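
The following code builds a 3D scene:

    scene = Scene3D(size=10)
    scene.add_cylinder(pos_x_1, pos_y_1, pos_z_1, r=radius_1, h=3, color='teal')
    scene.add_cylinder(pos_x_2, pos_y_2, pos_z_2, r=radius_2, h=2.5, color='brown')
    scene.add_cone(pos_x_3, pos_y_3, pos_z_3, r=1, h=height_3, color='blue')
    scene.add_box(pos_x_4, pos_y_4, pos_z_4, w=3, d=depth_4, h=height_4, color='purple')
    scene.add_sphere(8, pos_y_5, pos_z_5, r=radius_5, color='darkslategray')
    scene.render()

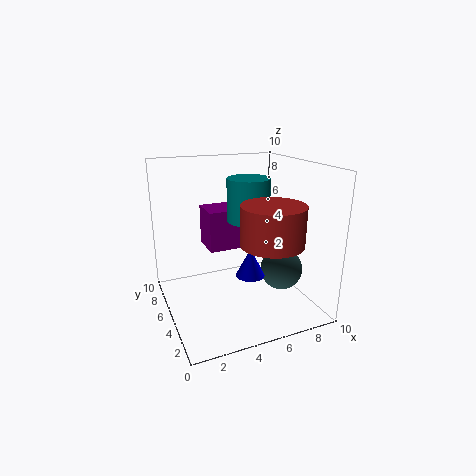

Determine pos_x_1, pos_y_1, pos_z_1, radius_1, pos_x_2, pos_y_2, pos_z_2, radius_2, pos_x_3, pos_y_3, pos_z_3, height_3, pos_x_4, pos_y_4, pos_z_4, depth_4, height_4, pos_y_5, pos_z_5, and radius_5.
pos_x_1 = 6, pos_y_1 = 5.5, pos_z_1 = 6, radius_1 = 1.5, pos_x_2 = 6, pos_y_2 = 2, pos_z_2 = 5.5, radius_2 = 2, pos_x_3 = 5.5, pos_y_3 = 4, pos_z_3 = 2.5, height_3 = 2, pos_x_4 = 3.5, pos_y_4 = 6.5, pos_z_4 = 3.5, depth_4 = 2.5, height_4 = 3, pos_y_5 = 4, pos_z_5 = 2.5, radius_5 = 1.5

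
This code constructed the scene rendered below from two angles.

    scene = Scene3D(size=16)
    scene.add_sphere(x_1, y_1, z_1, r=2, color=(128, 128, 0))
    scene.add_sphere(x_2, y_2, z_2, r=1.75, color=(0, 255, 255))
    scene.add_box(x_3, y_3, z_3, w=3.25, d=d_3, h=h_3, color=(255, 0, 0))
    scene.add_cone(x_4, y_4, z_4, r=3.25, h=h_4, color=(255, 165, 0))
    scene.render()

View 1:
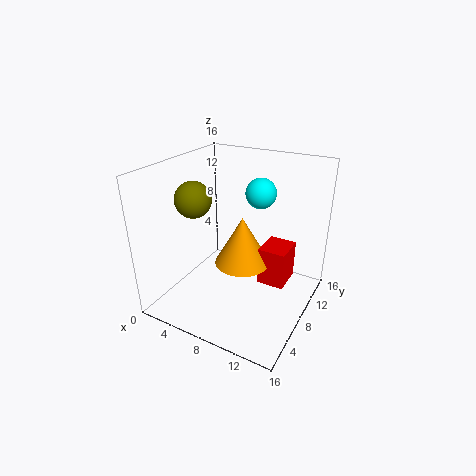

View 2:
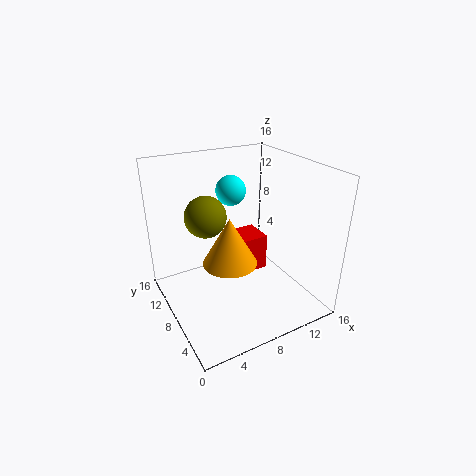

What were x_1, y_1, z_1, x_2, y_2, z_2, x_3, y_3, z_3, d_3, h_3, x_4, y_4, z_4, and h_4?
x_1 = 3.5, y_1 = 6.25, z_1 = 12.25, x_2 = 9, y_2 = 11.5, z_2 = 12.25, x_3 = 9.75, y_3 = 9.5, z_3 = 1.75, d_3 = 3.75, h_3 = 4.5, x_4 = 7.75, y_4 = 9.5, z_4 = 4, h_4 = 5.75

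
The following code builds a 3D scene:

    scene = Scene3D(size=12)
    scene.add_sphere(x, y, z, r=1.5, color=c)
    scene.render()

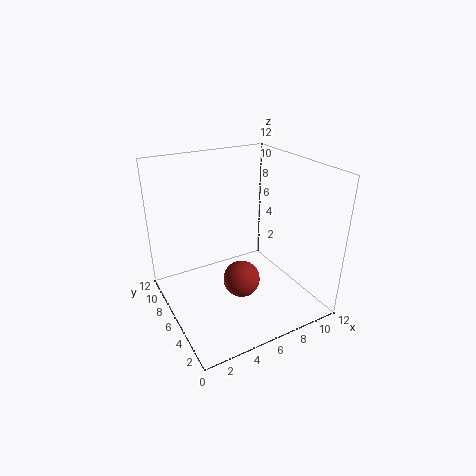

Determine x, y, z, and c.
x = 5.5; y = 4.5; z = 3; c = 'brown'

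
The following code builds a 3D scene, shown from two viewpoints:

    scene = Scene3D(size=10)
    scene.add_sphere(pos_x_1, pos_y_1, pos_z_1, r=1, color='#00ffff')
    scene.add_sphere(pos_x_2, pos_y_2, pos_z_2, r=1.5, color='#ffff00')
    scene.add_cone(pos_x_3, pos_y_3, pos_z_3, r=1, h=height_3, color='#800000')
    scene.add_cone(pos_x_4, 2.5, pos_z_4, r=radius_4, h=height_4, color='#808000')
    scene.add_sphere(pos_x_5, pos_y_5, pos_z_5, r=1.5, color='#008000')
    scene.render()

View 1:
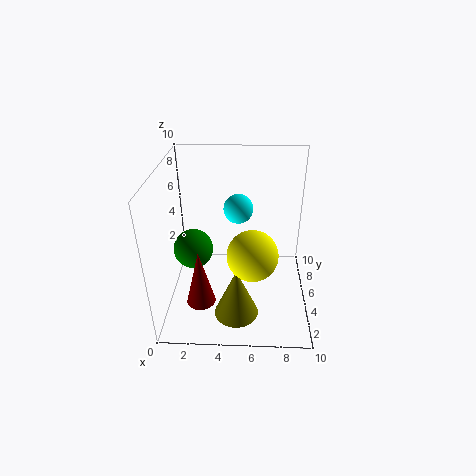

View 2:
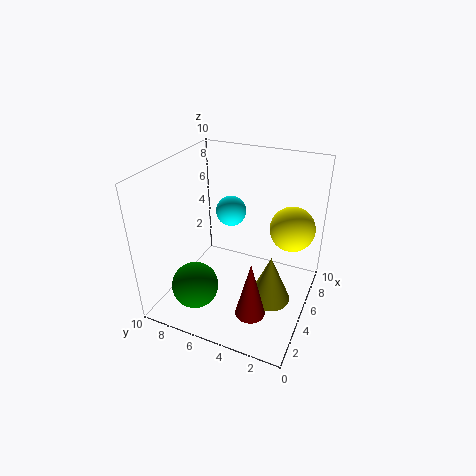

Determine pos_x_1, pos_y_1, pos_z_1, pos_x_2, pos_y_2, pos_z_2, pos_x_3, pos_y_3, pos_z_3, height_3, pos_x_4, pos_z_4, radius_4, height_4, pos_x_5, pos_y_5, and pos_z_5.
pos_x_1 = 5
pos_y_1 = 5.5
pos_z_1 = 7
pos_x_2 = 6
pos_y_2 = 1.5
pos_z_2 = 6
pos_x_3 = 2.5
pos_y_3 = 3
pos_z_3 = 1
height_3 = 4
pos_x_4 = 5
pos_z_4 = 0.5
radius_4 = 1.5
height_4 = 3.5
pos_x_5 = 1.5
pos_y_5 = 6.5
pos_z_5 = 3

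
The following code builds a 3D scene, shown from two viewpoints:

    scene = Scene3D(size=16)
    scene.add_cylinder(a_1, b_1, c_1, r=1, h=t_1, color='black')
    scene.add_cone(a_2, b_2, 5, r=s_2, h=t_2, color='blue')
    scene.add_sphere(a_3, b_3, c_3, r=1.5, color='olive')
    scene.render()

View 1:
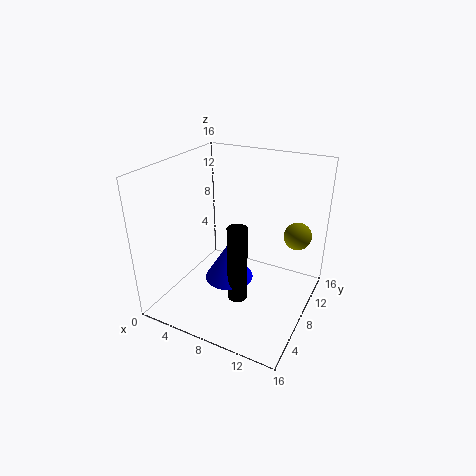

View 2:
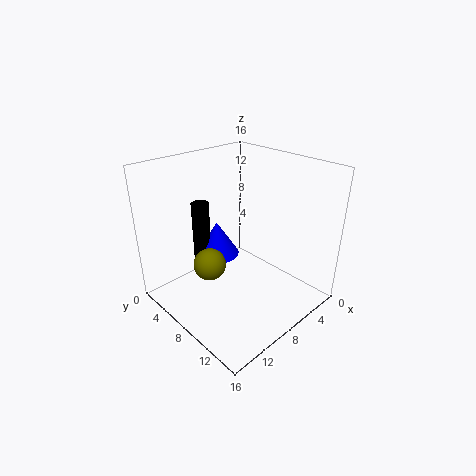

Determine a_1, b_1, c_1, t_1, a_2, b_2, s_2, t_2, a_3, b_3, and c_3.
a_1 = 10; b_1 = 4; c_1 = 3.5; t_1 = 8; a_2 = 8.5; b_2 = 5; s_2 = 2.5; t_2 = 4; a_3 = 14; b_3 = 10.5; c_3 = 8.5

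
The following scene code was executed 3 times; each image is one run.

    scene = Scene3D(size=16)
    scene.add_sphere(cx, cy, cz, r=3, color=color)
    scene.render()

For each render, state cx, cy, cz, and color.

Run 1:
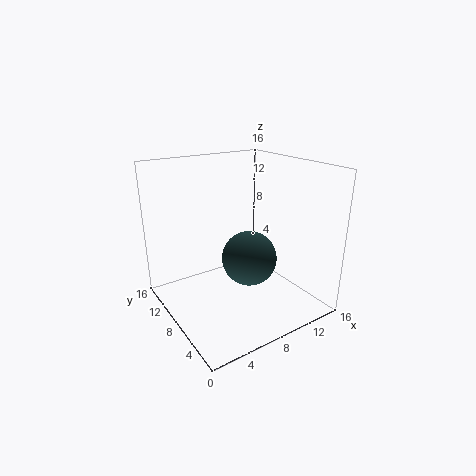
cx = 8.5, cy = 6.5, cz = 6, color = 'darkslategray'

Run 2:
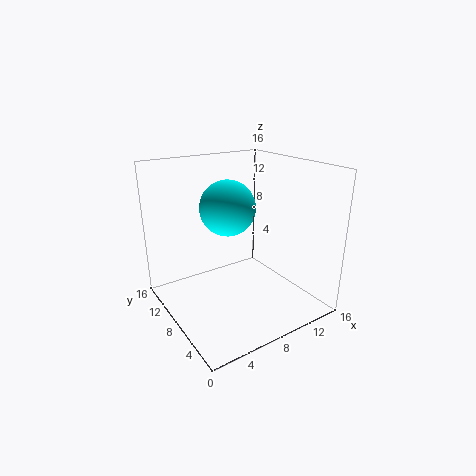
cx = 7, cy = 8.5, cz = 11.5, color = 'cyan'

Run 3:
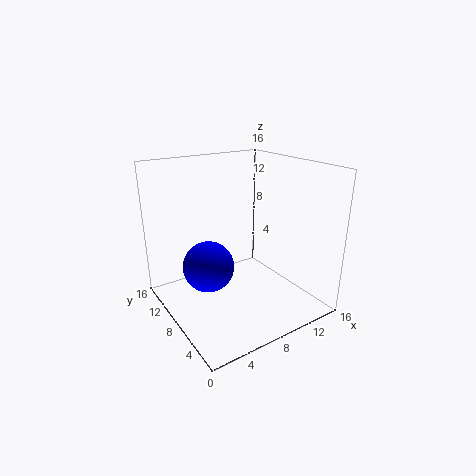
cx = 5.5, cy = 10.5, cz = 4, color = 'blue'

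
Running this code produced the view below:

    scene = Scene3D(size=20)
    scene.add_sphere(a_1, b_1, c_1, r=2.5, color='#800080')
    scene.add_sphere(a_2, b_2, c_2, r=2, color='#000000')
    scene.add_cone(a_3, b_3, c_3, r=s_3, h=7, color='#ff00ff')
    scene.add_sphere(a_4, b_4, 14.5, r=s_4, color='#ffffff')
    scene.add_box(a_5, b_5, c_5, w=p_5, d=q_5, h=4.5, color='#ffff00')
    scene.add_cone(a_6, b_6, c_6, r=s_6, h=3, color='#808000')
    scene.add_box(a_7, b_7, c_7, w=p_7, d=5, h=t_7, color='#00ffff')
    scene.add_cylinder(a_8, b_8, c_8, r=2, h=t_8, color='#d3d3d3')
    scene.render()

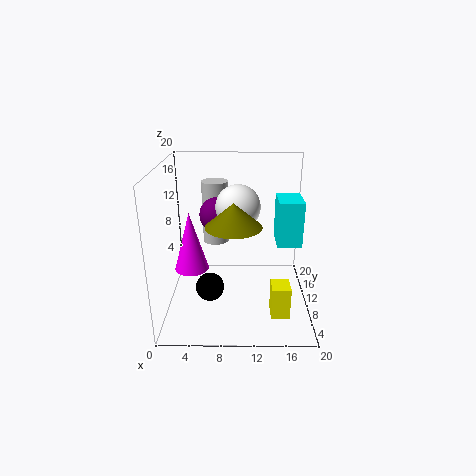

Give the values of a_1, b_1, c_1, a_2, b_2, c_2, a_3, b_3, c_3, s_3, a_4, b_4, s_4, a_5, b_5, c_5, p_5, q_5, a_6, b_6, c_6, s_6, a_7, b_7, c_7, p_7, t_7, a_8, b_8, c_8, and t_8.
a_1 = 7, b_1 = 12.5, c_1 = 12.5, a_2 = 6, b_2 = 8.5, c_2 = 3, a_3 = 4.5, b_3 = 3.5, c_3 = 9, s_3 = 2, a_4 = 10, b_4 = 10, s_4 = 3, a_5 = 14.5, b_5 = 4.5, c_5 = 0.5, p_5 = 2.5, q_5 = 3, a_6 = 9.5, b_6 = 5.5, c_6 = 13.5, s_6 = 3.5, a_7 = 15.5, b_7 = 10, c_7 = 8.5, p_7 = 3.5, t_7 = 6.5, a_8 = 6.5, b_8 = 16, c_8 = 7, t_8 = 9.5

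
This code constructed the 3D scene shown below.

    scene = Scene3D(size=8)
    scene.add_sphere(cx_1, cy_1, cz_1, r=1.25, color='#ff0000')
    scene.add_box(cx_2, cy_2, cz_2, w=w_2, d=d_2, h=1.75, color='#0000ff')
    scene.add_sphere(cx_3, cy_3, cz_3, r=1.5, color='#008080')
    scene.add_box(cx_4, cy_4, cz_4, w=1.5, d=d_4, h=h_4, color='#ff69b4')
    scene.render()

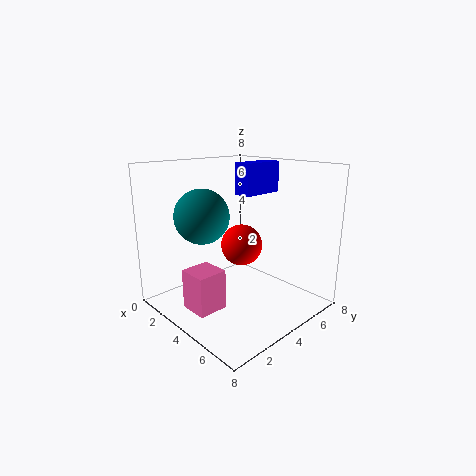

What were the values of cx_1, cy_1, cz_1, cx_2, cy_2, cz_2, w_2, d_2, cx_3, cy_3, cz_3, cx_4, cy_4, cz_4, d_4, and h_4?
cx_1 = 3, cy_1 = 5.25, cz_1 = 3, cx_2 = 3.25, cy_2 = 4.5, cz_2 = 6.25, w_2 = 1, d_2 = 2.5, cx_3 = 2.75, cy_3 = 2.5, cz_3 = 5.25, cx_4 = 4, cy_4 = 0.25, cz_4 = 1.25, d_4 = 1.5, h_4 = 2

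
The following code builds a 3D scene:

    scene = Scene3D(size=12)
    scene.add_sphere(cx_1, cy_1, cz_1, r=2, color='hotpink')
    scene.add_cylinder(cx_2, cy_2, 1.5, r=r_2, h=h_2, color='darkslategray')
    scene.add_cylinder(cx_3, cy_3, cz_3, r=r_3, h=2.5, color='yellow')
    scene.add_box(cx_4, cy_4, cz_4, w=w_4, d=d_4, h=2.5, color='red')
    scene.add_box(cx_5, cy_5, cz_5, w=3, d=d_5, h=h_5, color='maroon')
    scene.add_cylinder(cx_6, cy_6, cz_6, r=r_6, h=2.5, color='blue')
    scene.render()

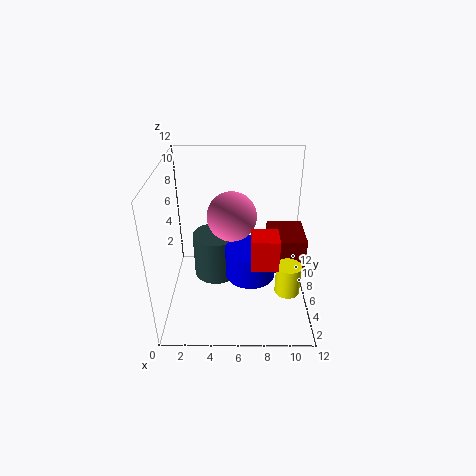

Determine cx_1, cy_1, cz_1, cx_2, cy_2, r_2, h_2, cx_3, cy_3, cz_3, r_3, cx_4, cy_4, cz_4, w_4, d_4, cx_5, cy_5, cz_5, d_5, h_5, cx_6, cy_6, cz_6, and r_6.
cx_1 = 5.5; cy_1 = 6; cz_1 = 8; cx_2 = 4; cy_2 = 7.5; r_2 = 2; h_2 = 4; cx_3 = 10; cy_3 = 3.5; cz_3 = 2.5; r_3 = 1; cx_4 = 7; cy_4 = 2; cz_4 = 5.5; w_4 = 2; d_4 = 2; cx_5 = 8.5; cy_5 = 4.5; cz_5 = 3.5; d_5 = 3.5; h_5 = 3; cx_6 = 7; cy_6 = 4.5; cz_6 = 3.5; r_6 = 2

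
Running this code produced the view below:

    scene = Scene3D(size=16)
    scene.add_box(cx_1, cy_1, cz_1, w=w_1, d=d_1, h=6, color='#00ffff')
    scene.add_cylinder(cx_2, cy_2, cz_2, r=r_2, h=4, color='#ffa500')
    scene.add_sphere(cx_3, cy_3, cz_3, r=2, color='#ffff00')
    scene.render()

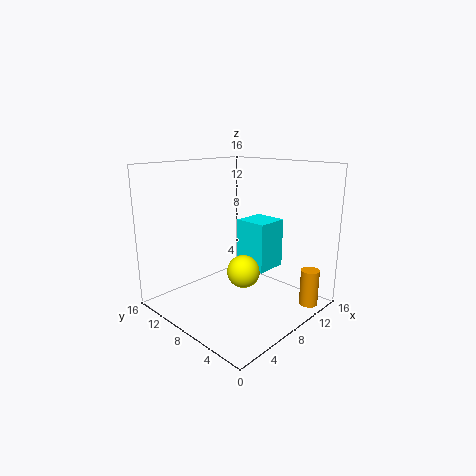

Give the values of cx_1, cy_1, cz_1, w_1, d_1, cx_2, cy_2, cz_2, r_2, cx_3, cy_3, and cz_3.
cx_1 = 11, cy_1 = 7, cz_1 = 3, w_1 = 4, d_1 = 4, cx_2 = 12, cy_2 = 1, cz_2 = 1, r_2 = 1, cx_3 = 10, cy_3 = 9, cz_3 = 3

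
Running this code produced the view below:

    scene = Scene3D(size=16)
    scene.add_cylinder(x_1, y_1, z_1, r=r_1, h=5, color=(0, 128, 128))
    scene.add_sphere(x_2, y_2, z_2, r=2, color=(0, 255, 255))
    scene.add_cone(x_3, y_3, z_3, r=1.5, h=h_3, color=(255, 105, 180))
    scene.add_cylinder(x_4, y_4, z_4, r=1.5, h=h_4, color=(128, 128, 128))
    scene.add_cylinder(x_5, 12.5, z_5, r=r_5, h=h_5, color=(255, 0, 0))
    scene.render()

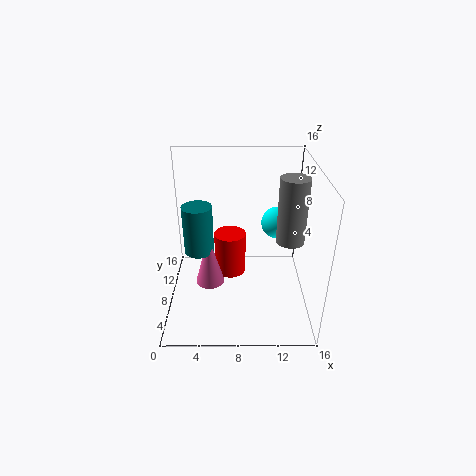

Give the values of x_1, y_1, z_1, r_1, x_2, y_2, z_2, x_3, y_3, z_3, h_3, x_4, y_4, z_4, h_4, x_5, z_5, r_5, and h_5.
x_1 = 4, y_1 = 5.5, z_1 = 8, r_1 = 1.5, x_2 = 13, y_2 = 13.5, z_2 = 7, x_3 = 5, y_3 = 5, z_3 = 4.5, h_3 = 5.5, x_4 = 13.5, y_4 = 6.5, z_4 = 8.5, h_4 = 7, x_5 = 7, z_5 = 0.5, r_5 = 2, h_5 = 5.5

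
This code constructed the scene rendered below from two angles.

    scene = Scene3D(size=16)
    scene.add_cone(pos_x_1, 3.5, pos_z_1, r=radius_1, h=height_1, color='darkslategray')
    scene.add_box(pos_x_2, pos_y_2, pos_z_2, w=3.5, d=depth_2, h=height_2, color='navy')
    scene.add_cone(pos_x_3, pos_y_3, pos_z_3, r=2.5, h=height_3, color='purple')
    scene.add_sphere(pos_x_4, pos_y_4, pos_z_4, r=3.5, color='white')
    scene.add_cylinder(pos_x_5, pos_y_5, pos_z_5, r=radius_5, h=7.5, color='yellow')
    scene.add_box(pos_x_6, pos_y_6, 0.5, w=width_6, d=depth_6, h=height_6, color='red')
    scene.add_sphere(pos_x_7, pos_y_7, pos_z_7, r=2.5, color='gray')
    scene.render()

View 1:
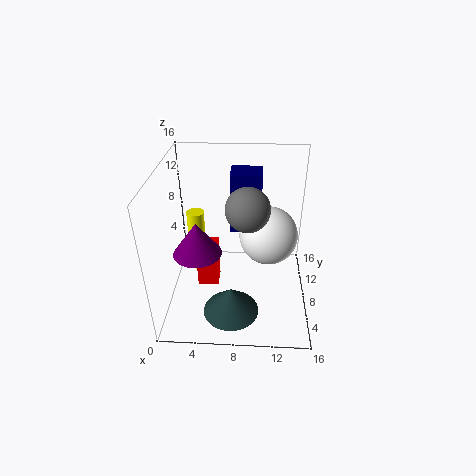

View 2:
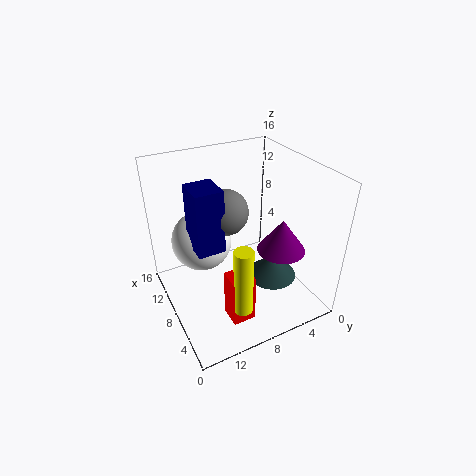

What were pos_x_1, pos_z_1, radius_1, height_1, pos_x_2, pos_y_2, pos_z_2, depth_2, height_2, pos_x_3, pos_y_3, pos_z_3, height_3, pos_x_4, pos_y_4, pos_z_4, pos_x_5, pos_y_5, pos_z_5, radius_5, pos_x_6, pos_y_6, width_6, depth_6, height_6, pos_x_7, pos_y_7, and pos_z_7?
pos_x_1 = 7.5, pos_z_1 = 1.5, radius_1 = 3, height_1 = 3, pos_x_2 = 7, pos_y_2 = 10, pos_z_2 = 7.5, depth_2 = 3, height_2 = 7, pos_x_3 = 4, pos_y_3 = 5, pos_z_3 = 8, height_3 = 3.5, pos_x_4 = 11.5, pos_y_4 = 11, pos_z_4 = 6.5, pos_x_5 = 3, pos_y_5 = 10, pos_z_5 = 2.5, radius_5 = 1, pos_x_6 = 3, pos_y_6 = 8.5, width_6 = 2.5, depth_6 = 2.5, height_6 = 5.5, pos_x_7 = 9, pos_y_7 = 9, pos_z_7 = 11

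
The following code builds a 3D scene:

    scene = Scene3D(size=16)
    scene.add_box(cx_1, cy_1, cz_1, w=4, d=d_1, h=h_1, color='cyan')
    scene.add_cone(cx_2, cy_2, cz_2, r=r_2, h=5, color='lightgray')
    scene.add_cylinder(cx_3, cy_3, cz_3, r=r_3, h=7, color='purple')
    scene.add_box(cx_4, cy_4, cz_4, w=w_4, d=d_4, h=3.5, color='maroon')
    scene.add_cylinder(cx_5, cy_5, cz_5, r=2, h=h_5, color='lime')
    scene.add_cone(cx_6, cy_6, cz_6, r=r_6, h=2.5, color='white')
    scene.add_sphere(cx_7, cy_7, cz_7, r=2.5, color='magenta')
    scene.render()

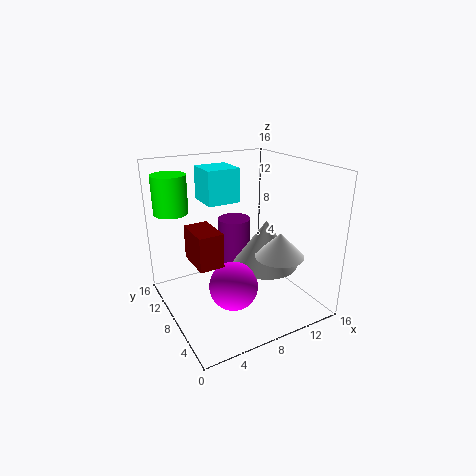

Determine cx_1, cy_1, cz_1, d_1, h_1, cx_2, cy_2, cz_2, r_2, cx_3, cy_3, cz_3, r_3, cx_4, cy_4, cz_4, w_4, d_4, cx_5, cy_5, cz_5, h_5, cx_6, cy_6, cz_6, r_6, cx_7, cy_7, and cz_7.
cx_1 = 6
cy_1 = 11
cz_1 = 11
d_1 = 4
h_1 = 4
cx_2 = 10
cy_2 = 5.5
cz_2 = 5.5
r_2 = 3.5
cx_3 = 10
cy_3 = 12.5
cz_3 = 1.5
r_3 = 2
cx_4 = 2
cy_4 = 4.5
cz_4 = 7
w_4 = 2.5
d_4 = 4
cx_5 = 2.5
cy_5 = 14
cz_5 = 10
h_5 = 4.5
cx_6 = 10
cy_6 = 3
cz_6 = 7.5
r_6 = 2.5
cx_7 = 5.5
cy_7 = 4.5
cz_7 = 4.5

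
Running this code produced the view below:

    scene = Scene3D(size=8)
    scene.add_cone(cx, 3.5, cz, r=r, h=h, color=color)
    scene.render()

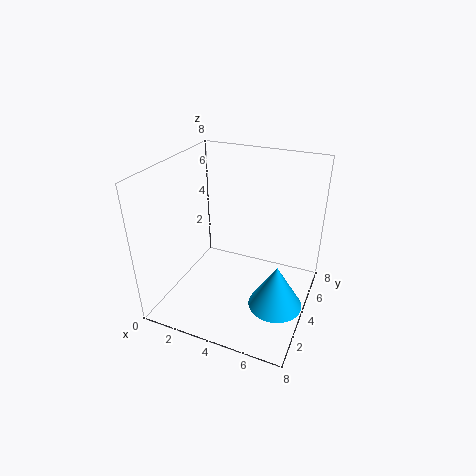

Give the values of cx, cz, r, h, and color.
cx = 6.5, cz = 0.5, r = 1.5, h = 2.5, color = 'deepskyblue'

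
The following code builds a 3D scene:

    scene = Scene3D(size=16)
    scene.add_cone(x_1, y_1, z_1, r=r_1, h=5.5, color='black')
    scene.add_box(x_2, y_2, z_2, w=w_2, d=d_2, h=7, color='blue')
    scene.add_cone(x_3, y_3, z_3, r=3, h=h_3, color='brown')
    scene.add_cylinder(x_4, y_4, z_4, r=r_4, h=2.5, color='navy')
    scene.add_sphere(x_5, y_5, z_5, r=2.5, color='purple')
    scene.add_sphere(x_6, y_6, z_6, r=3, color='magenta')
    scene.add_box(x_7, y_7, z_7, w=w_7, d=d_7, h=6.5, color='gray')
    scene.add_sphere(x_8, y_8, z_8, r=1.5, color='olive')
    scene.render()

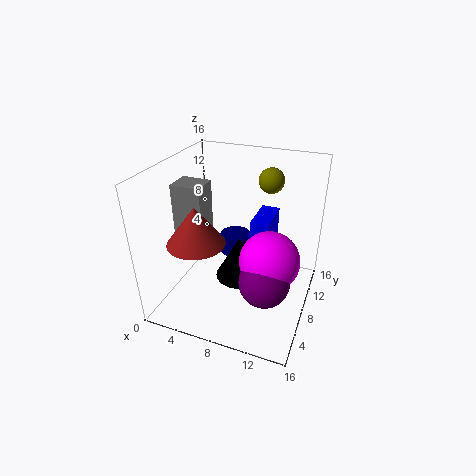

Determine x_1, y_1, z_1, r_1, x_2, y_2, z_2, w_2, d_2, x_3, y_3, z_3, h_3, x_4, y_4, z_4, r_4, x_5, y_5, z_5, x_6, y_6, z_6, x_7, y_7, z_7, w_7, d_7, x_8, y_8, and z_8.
x_1 = 7
y_1 = 11
z_1 = 0.5
r_1 = 3
x_2 = 9.5
y_2 = 7.5
z_2 = 3.5
w_2 = 2
d_2 = 4.5
x_3 = 5
y_3 = 4
z_3 = 9
h_3 = 4
x_4 = 5.5
y_4 = 13.5
z_4 = 2.5
r_4 = 2
x_5 = 12.5
y_5 = 3.5
z_5 = 6.5
x_6 = 12.5
y_6 = 5
z_6 = 8
x_7 = 0.5
y_7 = 7
z_7 = 7
w_7 = 3.5
d_7 = 3
x_8 = 10
y_8 = 13.5
z_8 = 13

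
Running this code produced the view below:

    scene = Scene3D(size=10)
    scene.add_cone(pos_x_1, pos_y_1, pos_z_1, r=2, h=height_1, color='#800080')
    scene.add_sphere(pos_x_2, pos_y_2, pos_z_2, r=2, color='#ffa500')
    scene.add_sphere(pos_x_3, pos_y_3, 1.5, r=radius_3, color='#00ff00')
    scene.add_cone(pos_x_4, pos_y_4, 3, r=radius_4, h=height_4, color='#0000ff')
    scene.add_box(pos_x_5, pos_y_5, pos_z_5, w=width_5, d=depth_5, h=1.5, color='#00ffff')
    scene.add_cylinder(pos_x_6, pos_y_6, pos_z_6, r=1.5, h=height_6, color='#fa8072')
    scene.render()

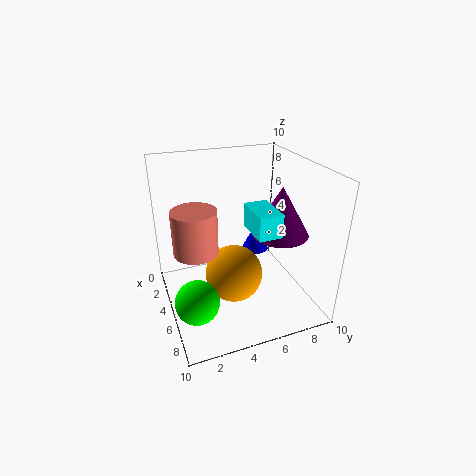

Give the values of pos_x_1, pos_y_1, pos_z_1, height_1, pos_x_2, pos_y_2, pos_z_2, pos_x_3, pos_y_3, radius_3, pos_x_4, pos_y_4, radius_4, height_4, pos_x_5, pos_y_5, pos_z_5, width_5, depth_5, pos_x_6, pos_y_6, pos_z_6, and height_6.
pos_x_1 = 5.5, pos_y_1 = 8, pos_z_1 = 5, height_1 = 3.5, pos_x_2 = 5.5, pos_y_2 = 4.5, pos_z_2 = 2.5, pos_x_3 = 6.5, pos_y_3 = 1.5, radius_3 = 1.5, pos_x_4 = 3.5, pos_y_4 = 7, radius_4 = 1, height_4 = 2, pos_x_5 = 6, pos_y_5 = 5, pos_z_5 = 6.5, width_5 = 2.5, depth_5 = 1.5, pos_x_6 = 5, pos_y_6 = 2, pos_z_6 = 4.5, height_6 = 3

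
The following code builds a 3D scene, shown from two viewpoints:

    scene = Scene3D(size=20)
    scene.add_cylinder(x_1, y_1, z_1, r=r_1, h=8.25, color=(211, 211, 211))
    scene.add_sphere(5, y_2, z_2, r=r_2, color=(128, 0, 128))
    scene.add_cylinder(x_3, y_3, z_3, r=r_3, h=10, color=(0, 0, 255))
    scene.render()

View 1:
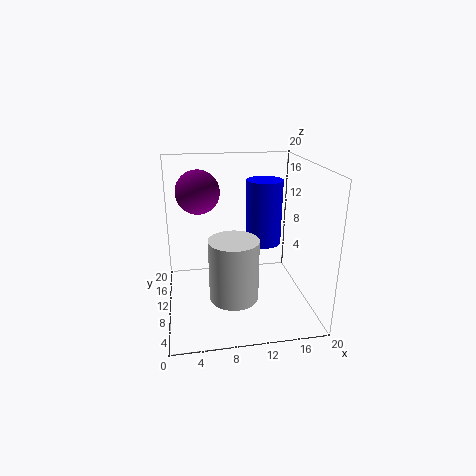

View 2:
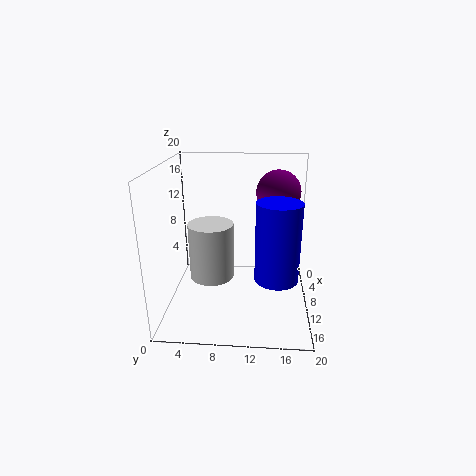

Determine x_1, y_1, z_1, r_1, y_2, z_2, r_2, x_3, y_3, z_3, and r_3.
x_1 = 8.75; y_1 = 6; z_1 = 3.25; r_1 = 3.25; y_2 = 15.5; z_2 = 15.25; r_2 = 3.25; x_3 = 15; y_3 = 15.25; z_3 = 6.75; r_3 = 2.75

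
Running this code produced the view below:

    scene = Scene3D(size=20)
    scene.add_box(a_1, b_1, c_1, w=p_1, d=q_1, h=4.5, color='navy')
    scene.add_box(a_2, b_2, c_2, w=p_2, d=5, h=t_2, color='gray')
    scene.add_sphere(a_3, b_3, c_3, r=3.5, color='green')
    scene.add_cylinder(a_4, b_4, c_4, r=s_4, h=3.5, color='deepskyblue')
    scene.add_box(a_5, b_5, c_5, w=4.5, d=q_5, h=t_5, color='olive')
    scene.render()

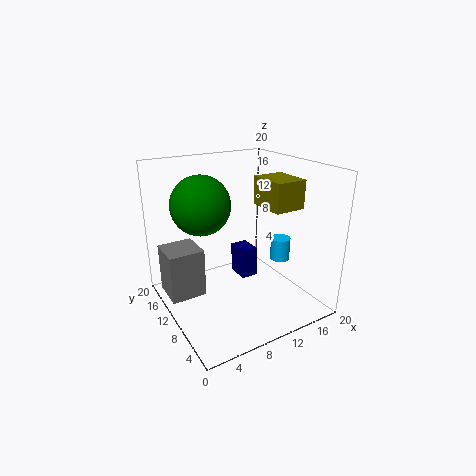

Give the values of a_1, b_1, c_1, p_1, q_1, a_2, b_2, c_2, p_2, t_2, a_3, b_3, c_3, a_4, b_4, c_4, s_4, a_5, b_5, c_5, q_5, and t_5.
a_1 = 11.5; b_1 = 11; c_1 = 2.5; p_1 = 2.5; q_1 = 3.5; a_2 = 0.5; b_2 = 11.5; c_2 = 1.5; p_2 = 5; t_2 = 7; a_3 = 3.5; b_3 = 7.5; c_3 = 16.5; a_4 = 18; b_4 = 10.5; c_4 = 4.5; s_4 = 1.5; a_5 = 13.5; b_5 = 6; c_5 = 14; q_5 = 5.5; t_5 = 4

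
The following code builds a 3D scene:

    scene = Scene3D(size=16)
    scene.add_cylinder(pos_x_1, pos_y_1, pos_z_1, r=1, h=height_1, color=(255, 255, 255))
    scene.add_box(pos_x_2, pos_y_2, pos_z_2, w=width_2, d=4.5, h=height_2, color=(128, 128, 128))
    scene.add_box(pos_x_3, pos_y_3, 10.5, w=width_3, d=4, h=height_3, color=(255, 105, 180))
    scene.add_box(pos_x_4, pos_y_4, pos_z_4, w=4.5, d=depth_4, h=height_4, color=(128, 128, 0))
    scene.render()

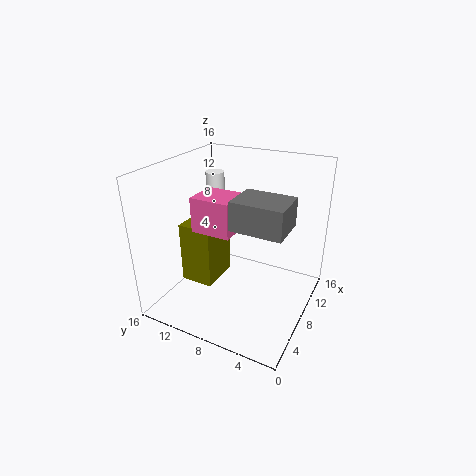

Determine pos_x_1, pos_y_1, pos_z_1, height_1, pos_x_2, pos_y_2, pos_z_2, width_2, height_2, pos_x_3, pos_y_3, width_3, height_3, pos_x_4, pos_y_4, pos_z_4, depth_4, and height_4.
pos_x_1 = 8.5, pos_y_1 = 11, pos_z_1 = 11.5, height_1 = 3.5, pos_x_2 = 0.5, pos_y_2 = 0.5, pos_z_2 = 13, width_2 = 3.5, height_2 = 2.5, pos_x_3 = 3, pos_y_3 = 6.5, width_3 = 3.5, height_3 = 3.5, pos_x_4 = 3.5, pos_y_4 = 9, pos_z_4 = 4, depth_4 = 3.5, height_4 = 6.5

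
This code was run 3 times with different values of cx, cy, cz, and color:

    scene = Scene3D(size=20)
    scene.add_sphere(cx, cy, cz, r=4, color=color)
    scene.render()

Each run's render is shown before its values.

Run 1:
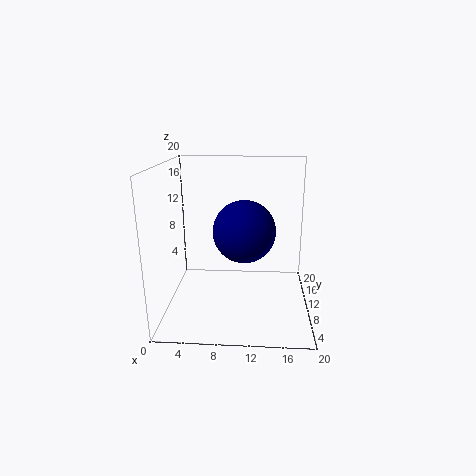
cx = 11, cy = 7, cz = 12, color = 'navy'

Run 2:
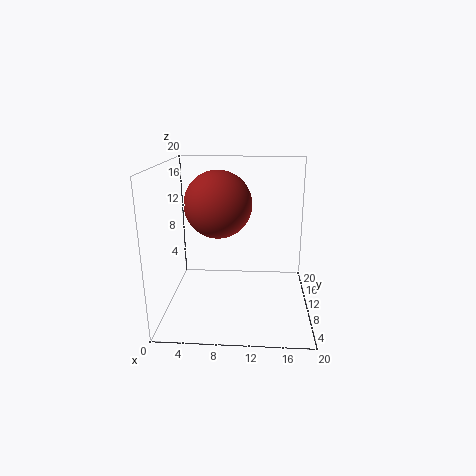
cx = 8, cy = 5, cz = 16, color = 'brown'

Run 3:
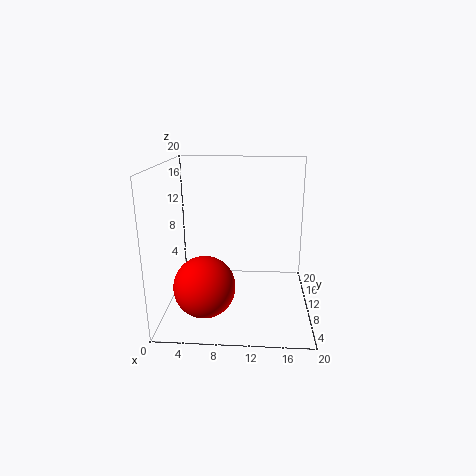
cx = 6, cy = 5, cz = 5, color = 'red'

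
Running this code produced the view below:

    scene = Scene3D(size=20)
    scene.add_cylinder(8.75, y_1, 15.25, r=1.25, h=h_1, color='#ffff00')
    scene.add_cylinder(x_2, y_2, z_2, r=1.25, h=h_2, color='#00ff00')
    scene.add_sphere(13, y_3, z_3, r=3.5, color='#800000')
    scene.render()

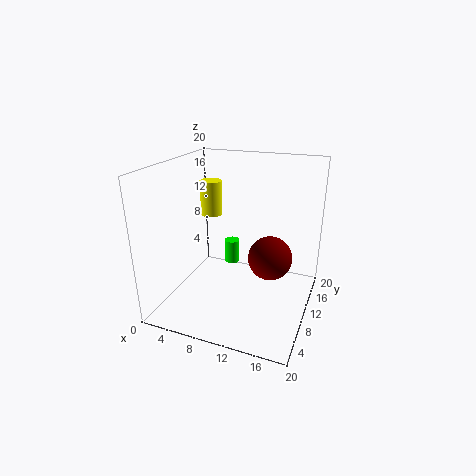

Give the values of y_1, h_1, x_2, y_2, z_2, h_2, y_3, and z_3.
y_1 = 4.75
h_1 = 4
x_2 = 5.5
y_2 = 18.5
z_2 = 1.25
h_2 = 4
y_3 = 16.25
z_3 = 4.25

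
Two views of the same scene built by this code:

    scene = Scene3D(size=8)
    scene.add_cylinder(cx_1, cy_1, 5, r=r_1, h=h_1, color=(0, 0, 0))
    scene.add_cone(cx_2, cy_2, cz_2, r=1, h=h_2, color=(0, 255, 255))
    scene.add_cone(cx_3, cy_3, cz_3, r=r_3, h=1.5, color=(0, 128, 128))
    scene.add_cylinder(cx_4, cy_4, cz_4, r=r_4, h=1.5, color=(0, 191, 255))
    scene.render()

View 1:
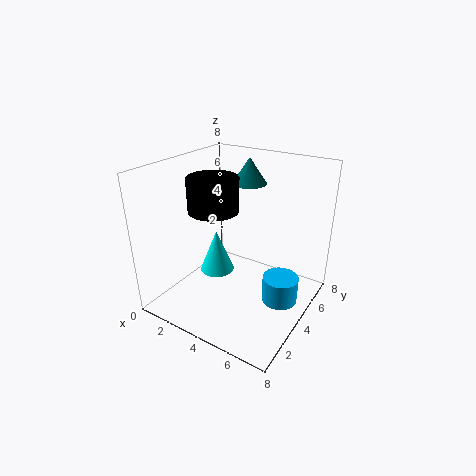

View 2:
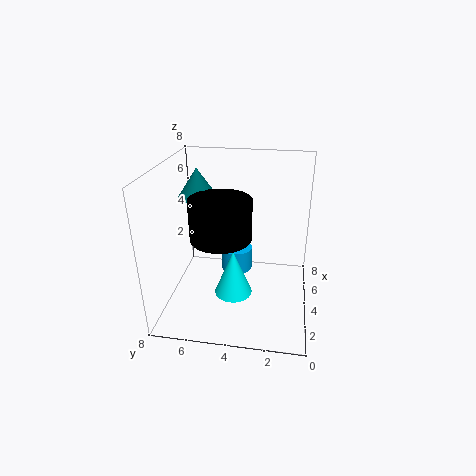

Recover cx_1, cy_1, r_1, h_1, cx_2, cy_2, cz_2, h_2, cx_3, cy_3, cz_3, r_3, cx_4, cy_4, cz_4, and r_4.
cx_1 = 2
cy_1 = 4.5
r_1 = 1.5
h_1 = 2
cx_2 = 2.5
cy_2 = 4
cz_2 = 1.5
h_2 = 2.5
cx_3 = 3.5
cy_3 = 6
cz_3 = 6.5
r_3 = 1
cx_4 = 6.5
cy_4 = 4.5
cz_4 = 0.5
r_4 = 1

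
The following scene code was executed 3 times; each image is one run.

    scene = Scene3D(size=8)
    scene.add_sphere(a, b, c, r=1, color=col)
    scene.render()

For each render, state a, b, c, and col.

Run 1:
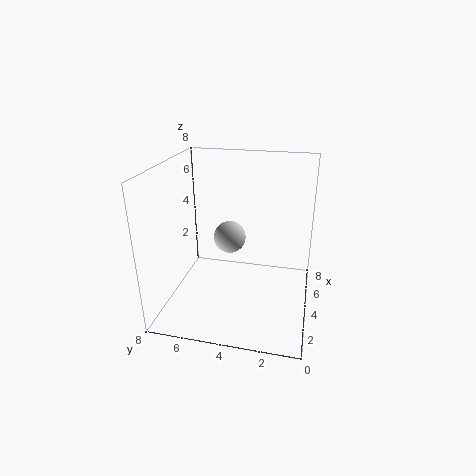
a = 6
b = 5
c = 3
col = 'lightgray'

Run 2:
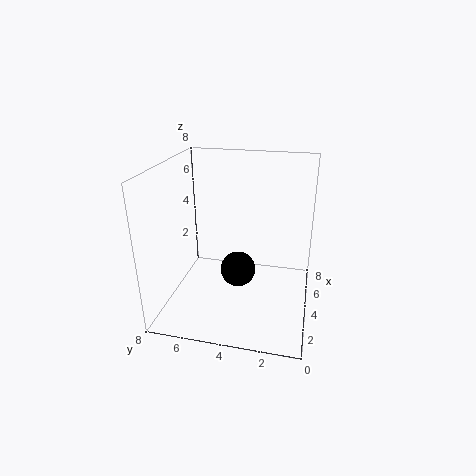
a = 4
b = 4
c = 2
col = 'black'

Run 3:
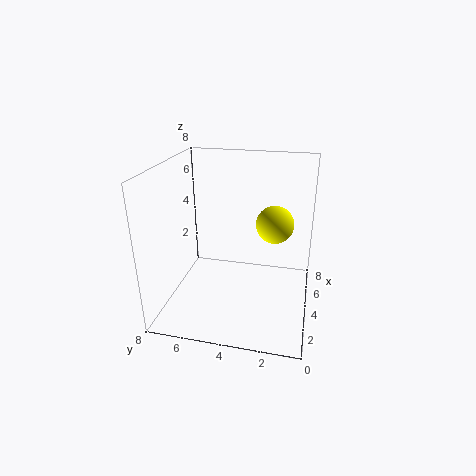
a = 4
b = 2
c = 5
col = 'yellow'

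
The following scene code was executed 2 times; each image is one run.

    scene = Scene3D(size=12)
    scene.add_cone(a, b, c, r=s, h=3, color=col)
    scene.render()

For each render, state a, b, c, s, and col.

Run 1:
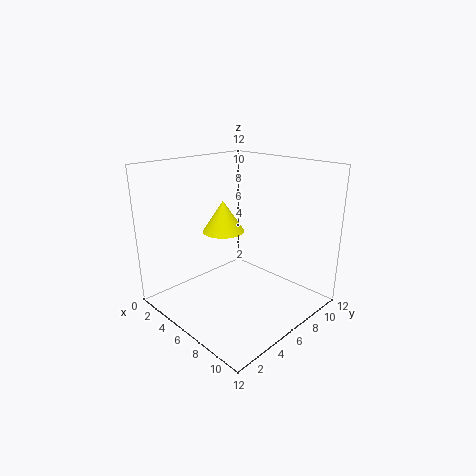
a = 2
b = 8
c = 5
s = 2
col = 'yellow'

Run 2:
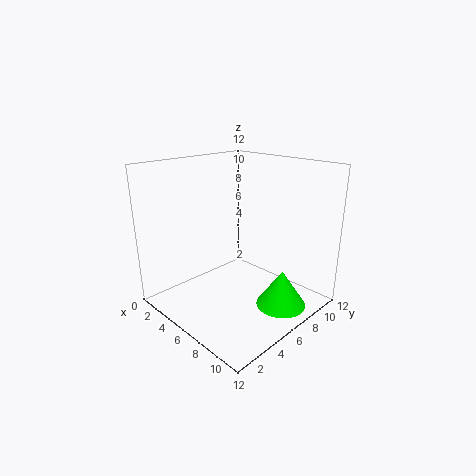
a = 10
b = 7
c = 1
s = 2
col = 'lime'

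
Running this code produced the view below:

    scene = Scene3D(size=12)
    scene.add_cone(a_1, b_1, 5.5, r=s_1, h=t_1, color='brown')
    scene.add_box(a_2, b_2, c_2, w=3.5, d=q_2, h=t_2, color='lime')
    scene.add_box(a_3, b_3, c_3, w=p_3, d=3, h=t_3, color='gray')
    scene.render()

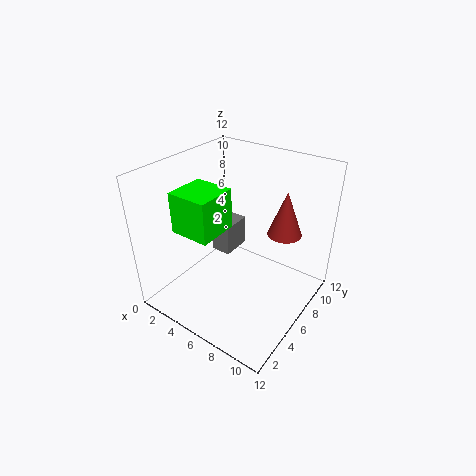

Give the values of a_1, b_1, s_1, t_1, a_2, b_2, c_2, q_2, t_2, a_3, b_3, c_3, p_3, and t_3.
a_1 = 8.5
b_1 = 9.5
s_1 = 1.5
t_1 = 4
a_2 = 1.5
b_2 = 3
c_2 = 6.5
q_2 = 3.5
t_2 = 3.5
a_3 = 1
b_3 = 8.5
c_3 = 1.5
p_3 = 2
t_3 = 3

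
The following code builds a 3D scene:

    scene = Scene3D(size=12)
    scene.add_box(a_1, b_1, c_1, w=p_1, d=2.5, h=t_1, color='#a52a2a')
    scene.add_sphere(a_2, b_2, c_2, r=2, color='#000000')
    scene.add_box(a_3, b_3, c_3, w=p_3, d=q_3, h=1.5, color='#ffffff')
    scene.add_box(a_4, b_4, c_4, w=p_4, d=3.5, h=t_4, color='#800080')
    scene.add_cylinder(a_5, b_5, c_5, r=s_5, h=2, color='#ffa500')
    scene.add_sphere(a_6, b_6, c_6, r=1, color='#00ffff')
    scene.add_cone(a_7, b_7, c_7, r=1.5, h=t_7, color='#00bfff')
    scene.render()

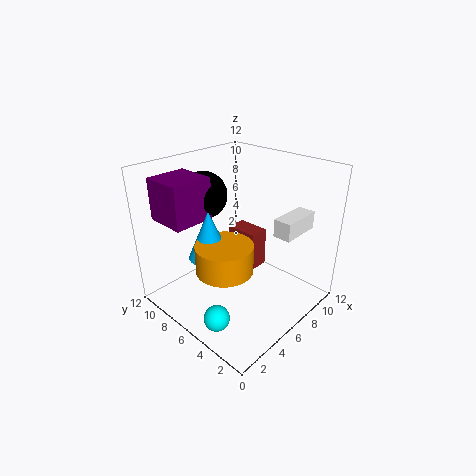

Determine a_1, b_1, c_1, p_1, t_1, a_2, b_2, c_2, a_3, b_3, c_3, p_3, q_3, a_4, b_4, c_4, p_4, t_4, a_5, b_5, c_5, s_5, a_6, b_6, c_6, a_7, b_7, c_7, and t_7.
a_1 = 5
b_1 = 3.5
c_1 = 4.5
p_1 = 1.5
t_1 = 3
a_2 = 5.5
b_2 = 9.5
c_2 = 9
a_3 = 7.5
b_3 = 2
c_3 = 6.5
p_3 = 3.5
q_3 = 1.5
a_4 = 1.5
b_4 = 8
c_4 = 7.5
p_4 = 3.5
t_4 = 3.5
a_5 = 2
b_5 = 3.5
c_5 = 6
s_5 = 2
a_6 = 1.5
b_6 = 4
c_6 = 1.5
a_7 = 2
b_7 = 5
c_7 = 6.5
t_7 = 3.5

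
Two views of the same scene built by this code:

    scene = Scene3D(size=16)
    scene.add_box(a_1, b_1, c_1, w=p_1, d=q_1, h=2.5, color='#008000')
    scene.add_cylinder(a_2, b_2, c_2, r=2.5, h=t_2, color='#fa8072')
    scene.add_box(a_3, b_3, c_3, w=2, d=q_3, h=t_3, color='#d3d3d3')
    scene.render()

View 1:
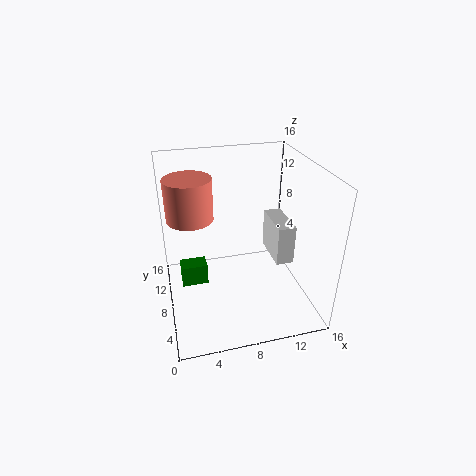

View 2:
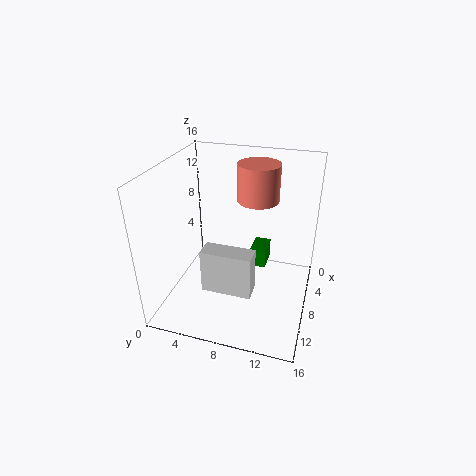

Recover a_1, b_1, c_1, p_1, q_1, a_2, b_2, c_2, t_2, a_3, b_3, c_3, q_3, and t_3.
a_1 = 1.5
b_1 = 8.5
c_1 = 2
p_1 = 3
q_1 = 2
a_2 = 3
b_2 = 9
c_2 = 10.5
t_2 = 4.5
a_3 = 12
b_3 = 6
c_3 = 5
q_3 = 5
t_3 = 4.5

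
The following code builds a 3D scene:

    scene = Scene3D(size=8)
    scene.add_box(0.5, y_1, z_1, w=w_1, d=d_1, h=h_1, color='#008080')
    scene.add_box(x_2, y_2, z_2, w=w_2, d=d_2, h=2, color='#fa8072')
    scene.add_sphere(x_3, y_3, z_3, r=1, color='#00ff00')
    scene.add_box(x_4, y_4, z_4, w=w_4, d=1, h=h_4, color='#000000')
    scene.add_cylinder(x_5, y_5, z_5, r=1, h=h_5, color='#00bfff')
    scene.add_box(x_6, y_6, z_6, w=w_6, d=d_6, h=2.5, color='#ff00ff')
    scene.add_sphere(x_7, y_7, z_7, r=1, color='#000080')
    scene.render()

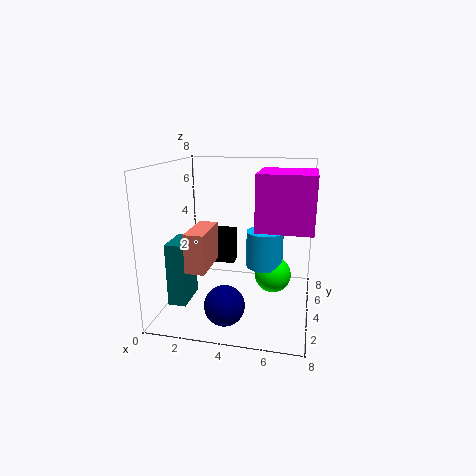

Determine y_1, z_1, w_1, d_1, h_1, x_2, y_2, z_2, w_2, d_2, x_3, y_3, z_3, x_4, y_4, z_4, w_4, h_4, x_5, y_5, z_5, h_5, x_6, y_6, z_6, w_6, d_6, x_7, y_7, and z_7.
y_1 = 2, z_1 = 0.5, w_1 = 1, d_1 = 2, h_1 = 3.5, x_2 = 2, y_2 = 1, z_2 = 3, w_2 = 1, d_2 = 2.5, x_3 = 6, y_3 = 4, z_3 = 2, x_4 = 1, y_4 = 5, z_4 = 2, w_4 = 2.5, h_4 = 2, x_5 = 5.5, y_5 = 4, z_5 = 2.5, h_5 = 2, x_6 = 5.5, y_6 = 0.5, z_6 = 5.5, w_6 = 2.5, d_6 = 2.5, x_7 = 4, y_7 = 1, z_7 = 1.5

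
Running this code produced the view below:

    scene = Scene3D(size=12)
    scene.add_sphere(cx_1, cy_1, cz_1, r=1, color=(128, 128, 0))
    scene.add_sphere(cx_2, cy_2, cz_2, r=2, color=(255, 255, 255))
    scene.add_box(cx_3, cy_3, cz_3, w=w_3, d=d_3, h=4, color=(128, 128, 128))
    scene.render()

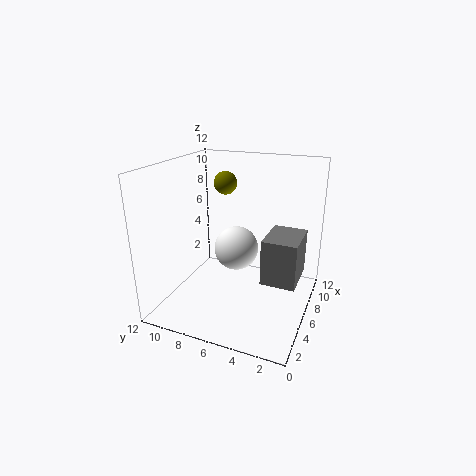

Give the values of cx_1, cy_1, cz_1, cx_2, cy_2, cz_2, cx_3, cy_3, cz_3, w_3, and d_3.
cx_1 = 8; cy_1 = 8; cz_1 = 10; cx_2 = 8; cy_2 = 7; cz_2 = 4; cx_3 = 6; cy_3 = 1; cz_3 = 2; w_3 = 4; d_3 = 3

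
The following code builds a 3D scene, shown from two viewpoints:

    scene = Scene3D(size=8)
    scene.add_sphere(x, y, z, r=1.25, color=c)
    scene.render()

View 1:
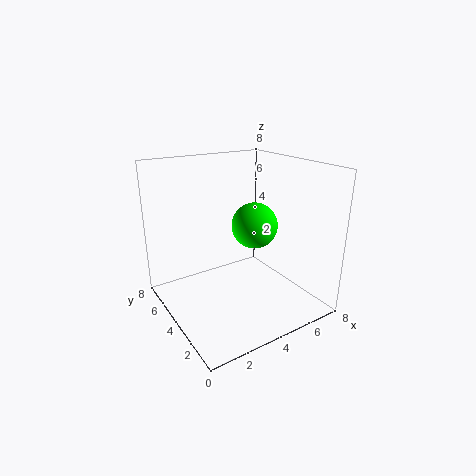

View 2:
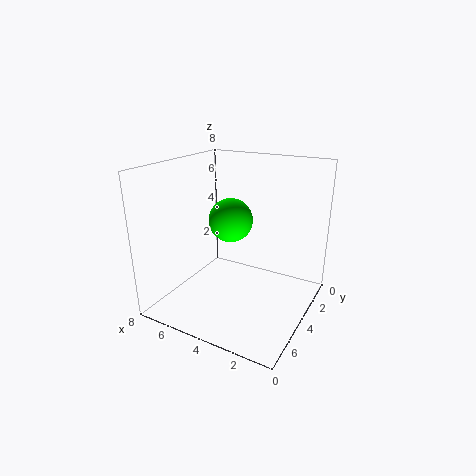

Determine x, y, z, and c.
x = 4.75; y = 3.5; z = 4.75; c = 'lime'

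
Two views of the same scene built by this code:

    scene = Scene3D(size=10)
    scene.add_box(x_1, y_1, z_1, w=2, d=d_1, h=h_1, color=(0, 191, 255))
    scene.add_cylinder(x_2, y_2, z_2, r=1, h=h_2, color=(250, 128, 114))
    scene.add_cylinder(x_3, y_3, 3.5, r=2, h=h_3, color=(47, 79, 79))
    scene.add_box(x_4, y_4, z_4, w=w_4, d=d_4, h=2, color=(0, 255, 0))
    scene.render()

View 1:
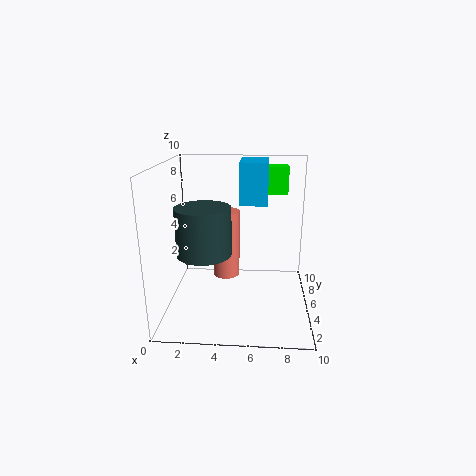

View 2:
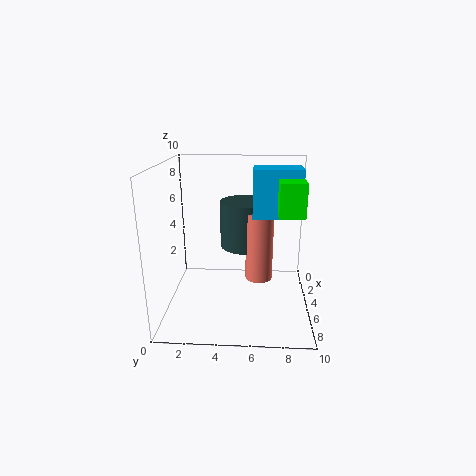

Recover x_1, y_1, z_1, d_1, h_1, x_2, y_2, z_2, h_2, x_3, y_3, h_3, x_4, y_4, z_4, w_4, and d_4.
x_1 = 5; y_1 = 6; z_1 = 7; d_1 = 3; h_1 = 3; x_2 = 4; y_2 = 6.5; z_2 = 1.5; h_2 = 5; x_3 = 2.5; y_3 = 5.5; h_3 = 3.5; x_4 = 6.5; y_4 = 7.5; z_4 = 7.5; w_4 = 2; d_4 = 1.5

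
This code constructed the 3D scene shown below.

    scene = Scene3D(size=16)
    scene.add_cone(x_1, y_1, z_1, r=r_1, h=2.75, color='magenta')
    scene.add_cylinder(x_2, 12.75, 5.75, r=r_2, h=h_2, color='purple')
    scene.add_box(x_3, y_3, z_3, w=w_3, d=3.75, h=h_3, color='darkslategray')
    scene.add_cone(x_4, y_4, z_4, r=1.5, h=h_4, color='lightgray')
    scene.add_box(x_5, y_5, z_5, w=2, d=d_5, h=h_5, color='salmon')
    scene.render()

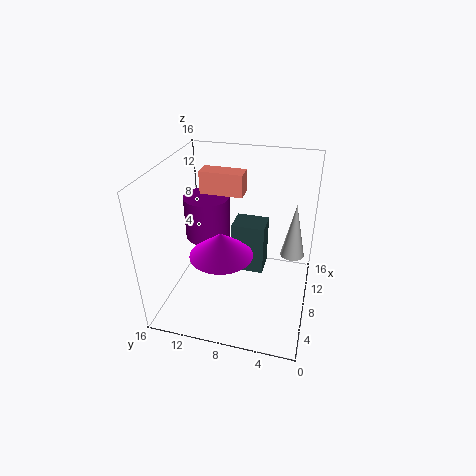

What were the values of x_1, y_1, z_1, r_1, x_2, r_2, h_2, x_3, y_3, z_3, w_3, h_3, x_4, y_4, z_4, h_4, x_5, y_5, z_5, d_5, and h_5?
x_1 = 6.5
y_1 = 9.5
z_1 = 6.5
r_1 = 3.5
x_2 = 11.25
r_2 = 2.75
h_2 = 5.25
x_3 = 8.75
y_3 = 5.25
z_3 = 3
w_3 = 3
h_3 = 6
x_4 = 13.25
y_4 = 2.25
z_4 = 3.25
h_4 = 7
x_5 = 8.75
y_5 = 7.75
z_5 = 12.5
d_5 = 4.75
h_5 = 2.5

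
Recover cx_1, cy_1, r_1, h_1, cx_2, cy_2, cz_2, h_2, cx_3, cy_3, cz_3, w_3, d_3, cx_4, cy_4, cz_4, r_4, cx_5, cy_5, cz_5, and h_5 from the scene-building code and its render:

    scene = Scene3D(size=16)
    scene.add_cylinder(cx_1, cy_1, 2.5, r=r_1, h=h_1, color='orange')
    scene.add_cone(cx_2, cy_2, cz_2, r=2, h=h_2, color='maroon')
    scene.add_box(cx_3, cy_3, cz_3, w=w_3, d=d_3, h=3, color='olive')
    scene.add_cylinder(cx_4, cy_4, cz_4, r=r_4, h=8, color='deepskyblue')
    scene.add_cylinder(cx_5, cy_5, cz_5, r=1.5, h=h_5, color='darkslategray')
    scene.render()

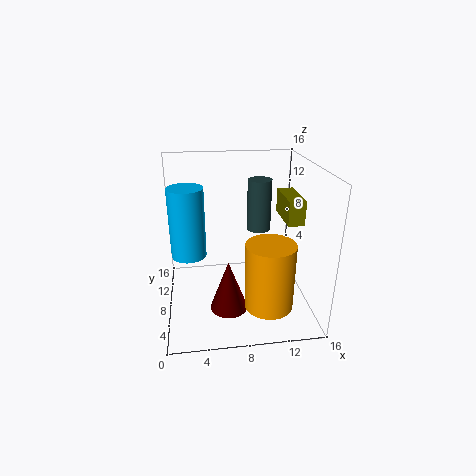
cx_1 = 10.5; cy_1 = 3; r_1 = 2.5; h_1 = 7; cx_2 = 6.5; cy_2 = 4.5; cz_2 = 1.5; h_2 = 5.5; cx_3 = 14; cy_3 = 9; cz_3 = 8.5; w_3 = 2; d_3 = 5.5; cx_4 = 2.5; cy_4 = 9.5; cz_4 = 5.5; r_4 = 2; cx_5 = 11.5; cy_5 = 13.5; cz_5 = 6.5; h_5 = 6.5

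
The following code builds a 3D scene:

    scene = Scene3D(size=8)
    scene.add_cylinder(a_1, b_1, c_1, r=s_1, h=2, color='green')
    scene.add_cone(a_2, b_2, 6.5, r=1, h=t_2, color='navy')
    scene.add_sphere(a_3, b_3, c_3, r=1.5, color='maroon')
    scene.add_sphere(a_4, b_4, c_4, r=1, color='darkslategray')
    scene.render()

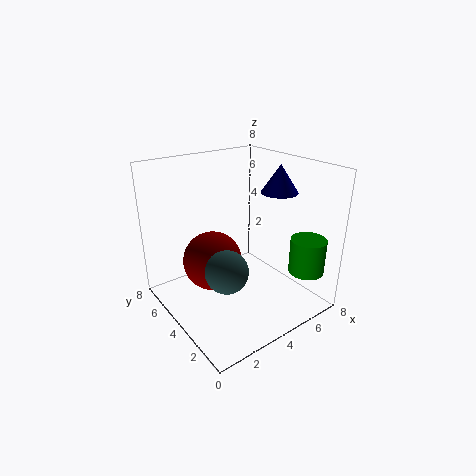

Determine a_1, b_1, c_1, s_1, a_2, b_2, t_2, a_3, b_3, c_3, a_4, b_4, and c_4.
a_1 = 7, b_1 = 1.5, c_1 = 2, s_1 = 1, a_2 = 6, b_2 = 3, t_2 = 1.5, a_3 = 2, b_3 = 3.5, c_3 = 3.5, a_4 = 1.5, b_4 = 1.5, c_4 = 4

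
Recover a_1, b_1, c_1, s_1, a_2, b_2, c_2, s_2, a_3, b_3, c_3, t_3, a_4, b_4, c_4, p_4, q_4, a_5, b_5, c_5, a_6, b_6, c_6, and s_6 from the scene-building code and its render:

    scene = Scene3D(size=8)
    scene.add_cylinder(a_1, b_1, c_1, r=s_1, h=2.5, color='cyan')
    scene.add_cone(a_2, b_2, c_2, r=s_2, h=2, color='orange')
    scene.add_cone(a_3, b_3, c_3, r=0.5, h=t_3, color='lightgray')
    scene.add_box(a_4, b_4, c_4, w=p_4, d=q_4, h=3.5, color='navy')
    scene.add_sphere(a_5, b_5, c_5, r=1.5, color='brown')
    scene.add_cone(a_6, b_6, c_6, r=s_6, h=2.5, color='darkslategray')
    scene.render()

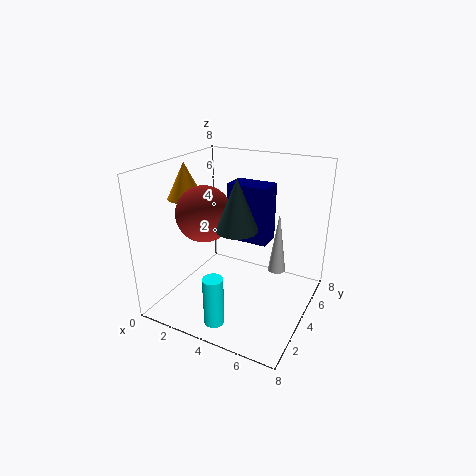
a_1 = 4.5; b_1 = 0.5; c_1 = 1; s_1 = 0.5; a_2 = 1; b_2 = 3.5; c_2 = 6; s_2 = 1; a_3 = 6; b_3 = 5; c_3 = 2; t_3 = 3.5; a_4 = 2.5; b_4 = 5.5; c_4 = 3; p_4 = 2.5; q_4 = 1.5; a_5 = 2.5; b_5 = 3; c_5 = 5.5; a_6 = 5; b_6 = 2; c_6 = 5.5; s_6 = 1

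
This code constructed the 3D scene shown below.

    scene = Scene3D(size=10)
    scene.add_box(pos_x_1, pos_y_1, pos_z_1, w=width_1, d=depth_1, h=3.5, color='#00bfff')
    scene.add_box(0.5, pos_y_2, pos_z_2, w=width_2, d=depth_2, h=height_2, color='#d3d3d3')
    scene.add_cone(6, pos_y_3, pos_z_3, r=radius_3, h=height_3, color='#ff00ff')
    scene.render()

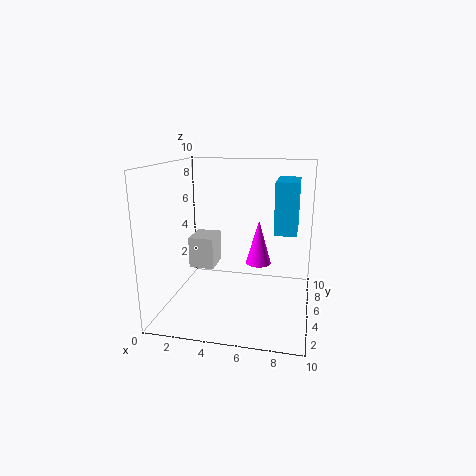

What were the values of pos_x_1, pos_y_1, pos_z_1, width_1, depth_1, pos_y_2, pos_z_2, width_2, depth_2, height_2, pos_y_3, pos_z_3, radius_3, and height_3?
pos_x_1 = 7.5
pos_y_1 = 4.5
pos_z_1 = 5.5
width_1 = 1.5
depth_1 = 3
pos_y_2 = 7
pos_z_2 = 1.5
width_2 = 2
depth_2 = 2.5
height_2 = 2.5
pos_y_3 = 8
pos_z_3 = 2
radius_3 = 1
height_3 = 3.5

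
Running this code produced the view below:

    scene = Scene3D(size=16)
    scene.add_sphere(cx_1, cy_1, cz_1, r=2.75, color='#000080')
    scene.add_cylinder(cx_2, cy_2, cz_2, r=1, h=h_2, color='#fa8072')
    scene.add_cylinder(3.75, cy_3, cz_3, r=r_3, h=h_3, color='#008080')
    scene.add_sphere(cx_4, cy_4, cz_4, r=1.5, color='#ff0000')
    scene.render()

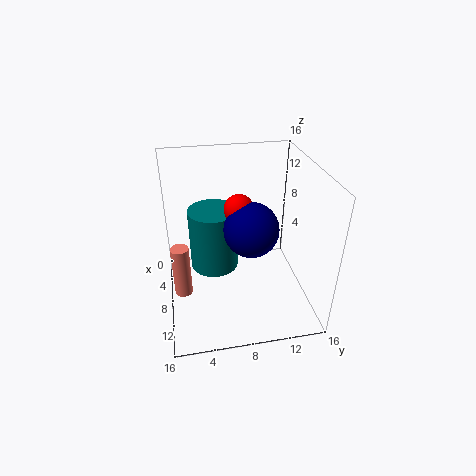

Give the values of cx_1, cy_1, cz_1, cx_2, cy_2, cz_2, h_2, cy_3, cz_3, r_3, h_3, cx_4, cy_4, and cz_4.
cx_1 = 11; cy_1 = 8.75; cz_1 = 10.75; cx_2 = 8.5; cy_2 = 1.5; cz_2 = 1.75; h_2 = 6; cy_3 = 5.75; cz_3 = 1.75; r_3 = 3; h_3 = 7.75; cx_4 = 9.75; cy_4 = 7.75; cz_4 = 12.5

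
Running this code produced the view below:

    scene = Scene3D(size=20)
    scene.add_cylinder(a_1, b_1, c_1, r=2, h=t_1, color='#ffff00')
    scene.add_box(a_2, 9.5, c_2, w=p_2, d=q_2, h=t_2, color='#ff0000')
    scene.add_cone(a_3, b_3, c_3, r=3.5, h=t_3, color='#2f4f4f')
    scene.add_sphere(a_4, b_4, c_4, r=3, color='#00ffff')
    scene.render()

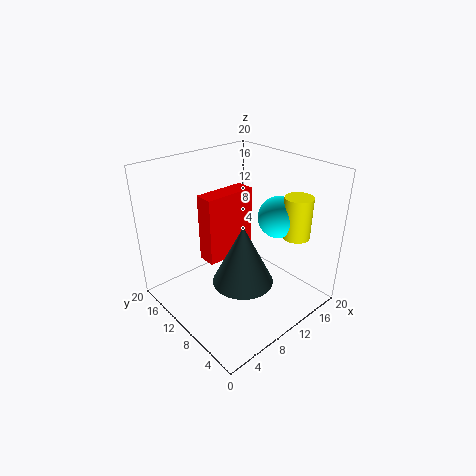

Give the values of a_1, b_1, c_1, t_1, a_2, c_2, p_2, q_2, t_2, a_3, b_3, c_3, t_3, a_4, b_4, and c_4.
a_1 = 17, b_1 = 5.5, c_1 = 9.5, t_1 = 6, a_2 = 5, c_2 = 8, p_2 = 7, q_2 = 2.5, t_2 = 9, a_3 = 5, b_3 = 3.5, c_3 = 9, t_3 = 7, a_4 = 16, b_4 = 8, c_4 = 12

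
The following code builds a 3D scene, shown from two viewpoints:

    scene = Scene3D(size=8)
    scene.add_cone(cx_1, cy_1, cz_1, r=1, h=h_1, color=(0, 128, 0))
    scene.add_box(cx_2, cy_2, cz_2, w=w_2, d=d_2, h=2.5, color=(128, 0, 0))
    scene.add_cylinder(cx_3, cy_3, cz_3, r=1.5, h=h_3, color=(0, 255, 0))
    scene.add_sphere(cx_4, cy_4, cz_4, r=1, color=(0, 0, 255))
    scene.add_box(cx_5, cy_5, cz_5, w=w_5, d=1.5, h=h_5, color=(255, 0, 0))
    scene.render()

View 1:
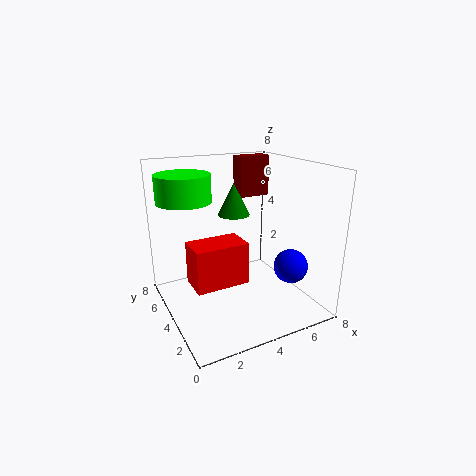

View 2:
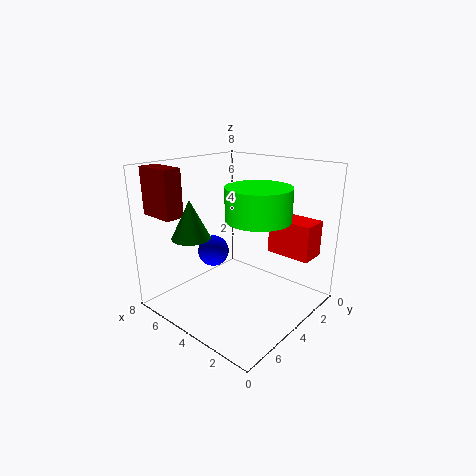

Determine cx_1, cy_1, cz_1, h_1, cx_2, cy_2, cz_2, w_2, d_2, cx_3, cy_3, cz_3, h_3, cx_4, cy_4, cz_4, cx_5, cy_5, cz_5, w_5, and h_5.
cx_1 = 5
cy_1 = 6.5
cz_1 = 4.5
h_1 = 2
cx_2 = 5.5
cy_2 = 6.5
cz_2 = 5.5
w_2 = 2
d_2 = 1
cx_3 = 1.5
cy_3 = 5.5
cz_3 = 6
h_3 = 1.5
cx_4 = 7
cy_4 = 3
cz_4 = 2
cx_5 = 0.5
cy_5 = 1
cz_5 = 3
w_5 = 2.5
h_5 = 2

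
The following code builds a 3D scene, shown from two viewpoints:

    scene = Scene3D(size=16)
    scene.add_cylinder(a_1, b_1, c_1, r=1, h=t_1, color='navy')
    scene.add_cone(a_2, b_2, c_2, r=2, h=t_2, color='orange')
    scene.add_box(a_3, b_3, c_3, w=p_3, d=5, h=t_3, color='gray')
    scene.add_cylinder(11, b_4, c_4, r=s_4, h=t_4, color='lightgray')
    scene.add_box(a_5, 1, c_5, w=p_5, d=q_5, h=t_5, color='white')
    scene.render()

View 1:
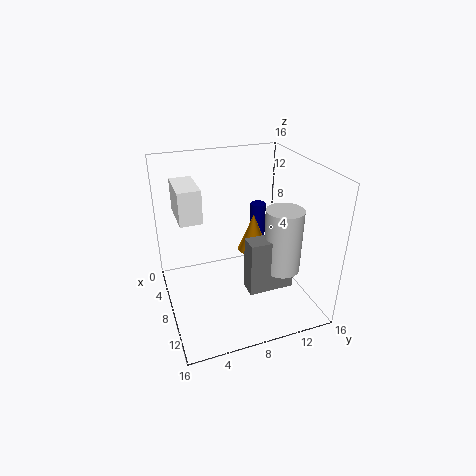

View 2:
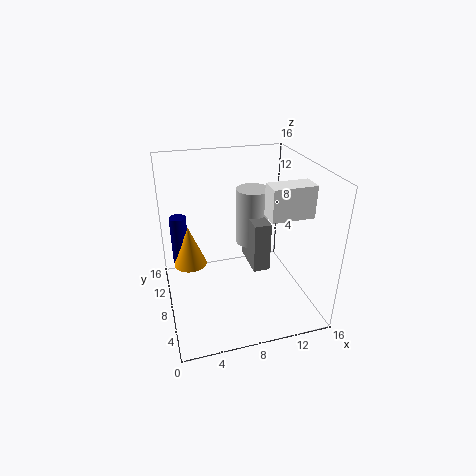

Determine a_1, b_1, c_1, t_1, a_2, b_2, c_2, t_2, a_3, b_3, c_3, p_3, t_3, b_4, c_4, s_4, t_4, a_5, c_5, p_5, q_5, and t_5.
a_1 = 2
b_1 = 13
c_1 = 3
t_1 = 6
a_2 = 3
b_2 = 12
c_2 = 3
t_2 = 5
a_3 = 10
b_3 = 8
c_3 = 3
p_3 = 2
t_3 = 6
b_4 = 12
c_4 = 5
s_4 = 2
t_4 = 7
a_5 = 9
c_5 = 13
p_5 = 4
q_5 = 2
t_5 = 3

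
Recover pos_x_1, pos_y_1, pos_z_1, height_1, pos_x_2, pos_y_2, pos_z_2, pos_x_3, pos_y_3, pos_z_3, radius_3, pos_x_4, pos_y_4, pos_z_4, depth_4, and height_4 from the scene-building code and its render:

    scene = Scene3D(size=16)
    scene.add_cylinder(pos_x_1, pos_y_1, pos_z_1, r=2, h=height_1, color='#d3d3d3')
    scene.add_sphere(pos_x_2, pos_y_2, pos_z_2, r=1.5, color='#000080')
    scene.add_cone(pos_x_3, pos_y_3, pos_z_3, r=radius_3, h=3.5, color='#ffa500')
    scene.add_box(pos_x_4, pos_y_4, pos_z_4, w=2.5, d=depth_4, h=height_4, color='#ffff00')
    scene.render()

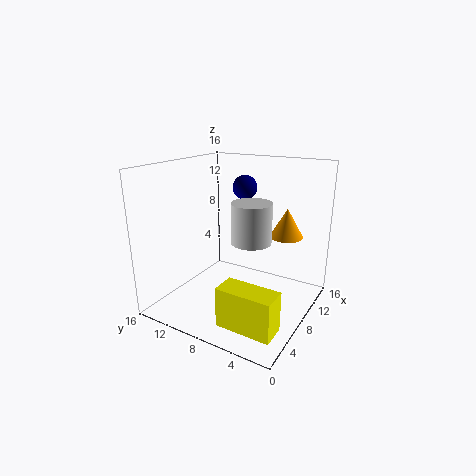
pos_x_1 = 5.5; pos_y_1 = 5; pos_z_1 = 9; height_1 = 4; pos_x_2 = 13; pos_y_2 = 10; pos_z_2 = 12.5; pos_x_3 = 13.5; pos_y_3 = 4.5; pos_z_3 = 7; radius_3 = 2; pos_x_4 = 0.5; pos_y_4 = 0.5; pos_z_4 = 2; depth_4 = 5.5; height_4 = 4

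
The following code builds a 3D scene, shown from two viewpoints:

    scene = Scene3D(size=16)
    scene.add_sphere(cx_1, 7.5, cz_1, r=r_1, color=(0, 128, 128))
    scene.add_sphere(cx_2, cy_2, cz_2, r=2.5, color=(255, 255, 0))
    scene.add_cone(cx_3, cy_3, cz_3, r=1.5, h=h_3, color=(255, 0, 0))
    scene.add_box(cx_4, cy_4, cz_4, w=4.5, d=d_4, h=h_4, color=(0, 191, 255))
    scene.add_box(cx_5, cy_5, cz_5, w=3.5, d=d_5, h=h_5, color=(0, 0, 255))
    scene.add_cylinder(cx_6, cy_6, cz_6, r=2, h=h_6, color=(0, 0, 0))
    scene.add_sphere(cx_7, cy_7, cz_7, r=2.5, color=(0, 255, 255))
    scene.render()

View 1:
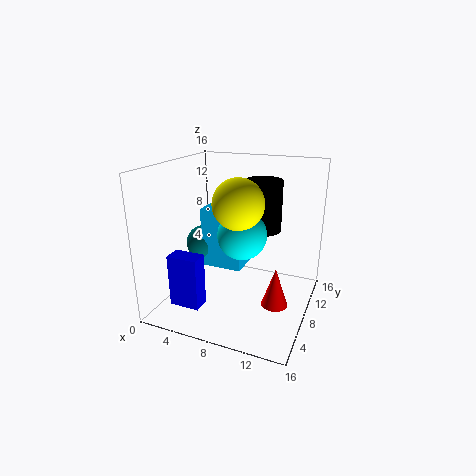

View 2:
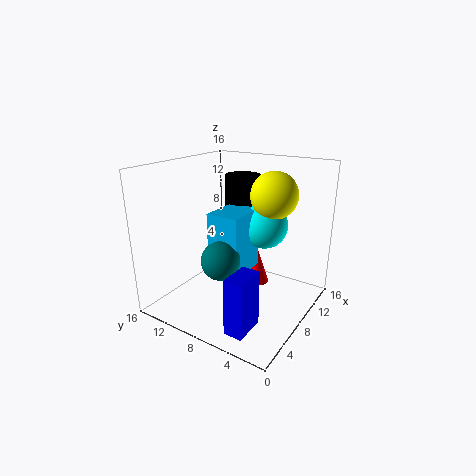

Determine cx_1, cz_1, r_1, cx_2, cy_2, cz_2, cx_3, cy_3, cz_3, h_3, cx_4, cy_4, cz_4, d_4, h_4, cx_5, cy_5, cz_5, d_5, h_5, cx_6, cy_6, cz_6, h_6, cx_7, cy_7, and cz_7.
cx_1 = 4
cz_1 = 7
r_1 = 2
cx_2 = 9.5
cy_2 = 4.5
cz_2 = 13
cx_3 = 12.5
cy_3 = 8
cz_3 = 0.5
h_3 = 4.5
cx_4 = 4.5
cy_4 = 6
cz_4 = 5
d_4 = 3.5
h_4 = 6.5
cx_5 = 1.5
cy_5 = 3.5
cz_5 = 0.5
d_5 = 2
h_5 = 6
cx_6 = 10.5
cy_6 = 9
cz_6 = 9
h_6 = 5.5
cx_7 = 9.5
cy_7 = 5.5
cz_7 = 9.5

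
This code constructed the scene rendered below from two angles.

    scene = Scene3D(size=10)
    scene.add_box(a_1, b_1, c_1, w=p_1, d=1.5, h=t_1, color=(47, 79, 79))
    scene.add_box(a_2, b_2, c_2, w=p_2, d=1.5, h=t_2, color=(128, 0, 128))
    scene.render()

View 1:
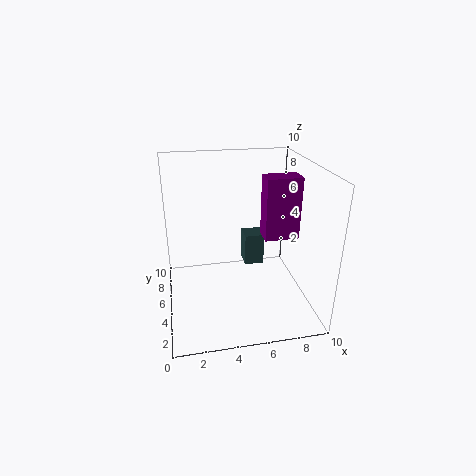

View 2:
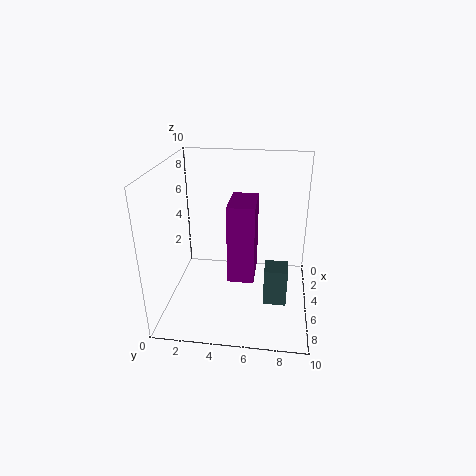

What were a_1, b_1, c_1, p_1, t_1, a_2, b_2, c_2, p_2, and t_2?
a_1 = 6, b_1 = 7, c_1 = 1.5, p_1 = 1.5, t_1 = 2.5, a_2 = 7, b_2 = 5, c_2 = 4.5, p_2 = 2.5, t_2 = 4.5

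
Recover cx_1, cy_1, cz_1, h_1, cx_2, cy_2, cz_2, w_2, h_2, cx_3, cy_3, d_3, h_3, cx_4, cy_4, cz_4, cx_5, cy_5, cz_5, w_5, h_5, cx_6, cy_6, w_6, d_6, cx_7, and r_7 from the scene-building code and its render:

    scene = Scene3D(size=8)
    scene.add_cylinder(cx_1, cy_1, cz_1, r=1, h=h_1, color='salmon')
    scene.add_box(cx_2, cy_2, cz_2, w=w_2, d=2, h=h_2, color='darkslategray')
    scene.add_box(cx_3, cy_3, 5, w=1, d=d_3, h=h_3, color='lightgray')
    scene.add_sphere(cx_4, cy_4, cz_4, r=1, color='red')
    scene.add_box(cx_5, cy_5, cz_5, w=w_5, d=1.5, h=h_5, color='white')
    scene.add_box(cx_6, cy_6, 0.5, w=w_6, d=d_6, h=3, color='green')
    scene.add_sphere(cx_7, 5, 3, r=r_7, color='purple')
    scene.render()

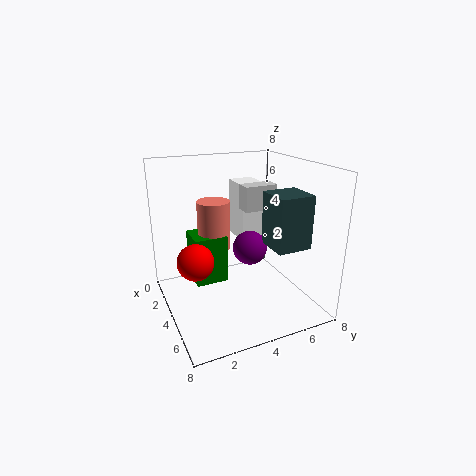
cx_1 = 1.5; cy_1 = 3.5; cz_1 = 2.5; h_1 = 3; cx_2 = 4; cy_2 = 5.5; cz_2 = 3.5; w_2 = 2; h_2 = 3; cx_3 = 2; cy_3 = 5; d_3 = 2; h_3 = 1.5; cx_4 = 4; cy_4 = 1.5; cz_4 = 3; cx_5 = 0.5; cy_5 = 5; cz_5 = 3; w_5 = 2; h_5 = 3.5; cx_6 = 0.5; cy_6 = 2; w_6 = 2; d_6 = 2; cx_7 = 3.5; r_7 = 1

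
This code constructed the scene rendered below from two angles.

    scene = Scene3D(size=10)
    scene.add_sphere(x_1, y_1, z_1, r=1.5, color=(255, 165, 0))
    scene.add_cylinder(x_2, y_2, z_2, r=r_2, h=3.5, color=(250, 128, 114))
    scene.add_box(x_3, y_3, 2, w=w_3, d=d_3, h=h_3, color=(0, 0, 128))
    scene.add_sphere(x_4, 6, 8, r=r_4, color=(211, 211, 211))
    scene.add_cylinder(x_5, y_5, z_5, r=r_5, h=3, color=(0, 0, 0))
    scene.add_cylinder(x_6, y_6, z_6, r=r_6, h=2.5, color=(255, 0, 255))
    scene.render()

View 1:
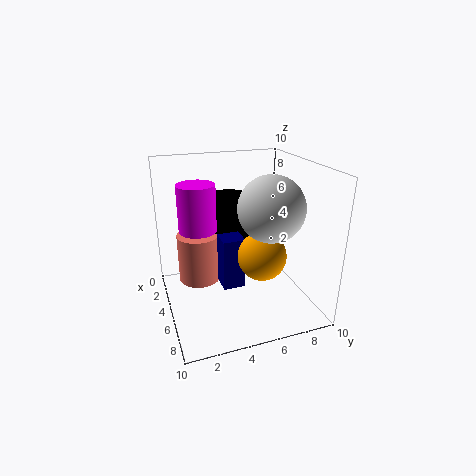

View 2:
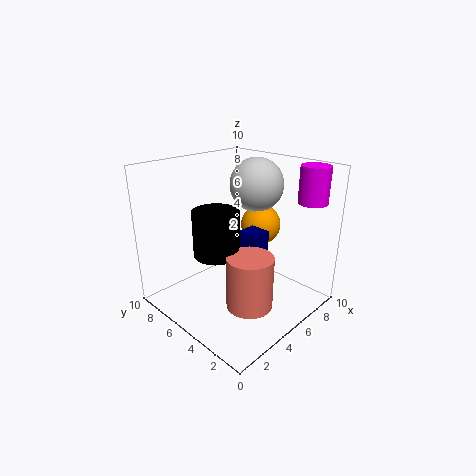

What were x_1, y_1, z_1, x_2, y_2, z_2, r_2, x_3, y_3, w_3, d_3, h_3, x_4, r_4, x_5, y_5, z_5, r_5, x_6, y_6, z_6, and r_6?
x_1 = 8; y_1 = 5.5; z_1 = 5; x_2 = 3.5; y_2 = 2.5; z_2 = 1.5; r_2 = 1.5; x_3 = 5; y_3 = 3.5; w_3 = 1.5; d_3 = 1.5; h_3 = 3.5; x_4 = 8; r_4 = 2; x_5 = 3; y_5 = 5; z_5 = 4.5; r_5 = 1.5; x_6 = 8.5; y_6 = 1.5; z_6 = 7.5; r_6 = 1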